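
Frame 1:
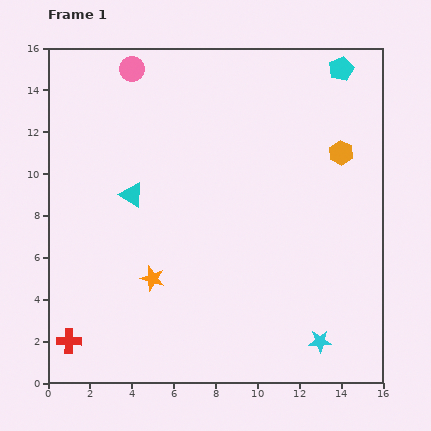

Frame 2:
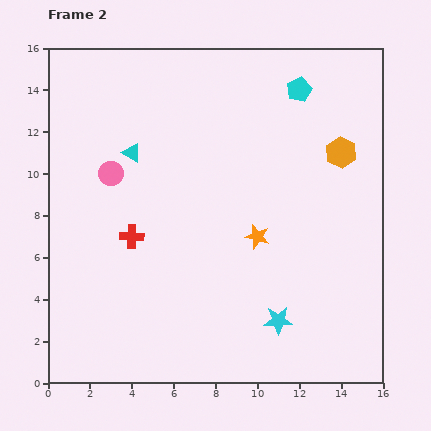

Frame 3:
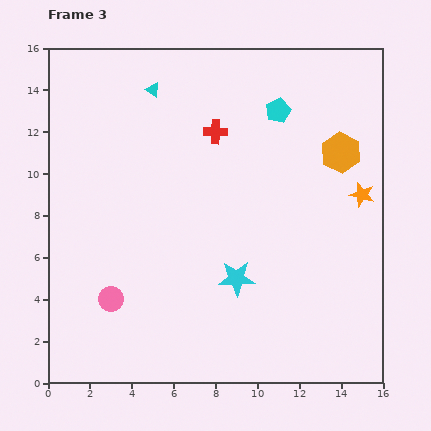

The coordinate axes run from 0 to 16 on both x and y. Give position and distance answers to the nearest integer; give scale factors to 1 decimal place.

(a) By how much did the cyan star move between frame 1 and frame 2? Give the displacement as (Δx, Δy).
(-2, 1)

The cyan star was at (13, 2) in frame 1 and (11, 3) in frame 2.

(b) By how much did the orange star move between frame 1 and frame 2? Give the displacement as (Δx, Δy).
(5, 2)

The orange star was at (5, 5) in frame 1 and (10, 7) in frame 2.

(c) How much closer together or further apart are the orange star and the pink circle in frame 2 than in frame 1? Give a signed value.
-2

Distance in frame 1: 10. Distance in frame 2: 8.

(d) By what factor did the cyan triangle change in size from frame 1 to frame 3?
0.6×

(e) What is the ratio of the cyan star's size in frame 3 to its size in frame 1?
1.6×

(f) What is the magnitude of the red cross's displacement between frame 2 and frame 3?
6

The red cross moved from (4, 7) to (8, 12), a distance of √(4² + 5²) ≈ 6.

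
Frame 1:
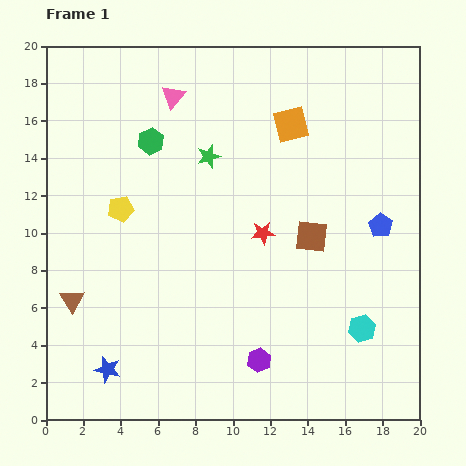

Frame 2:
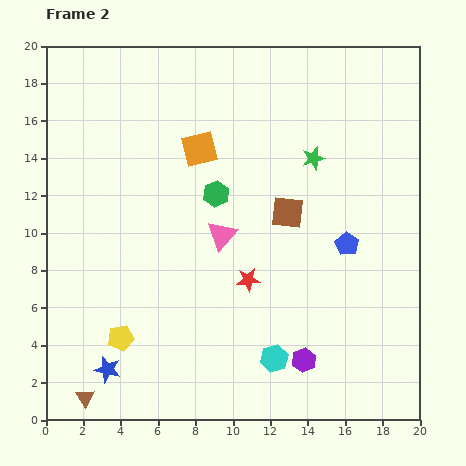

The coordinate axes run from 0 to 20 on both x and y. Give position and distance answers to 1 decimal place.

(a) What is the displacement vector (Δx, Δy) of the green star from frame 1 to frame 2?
(5.6, -0.1)

The green star was at (8.7, 14.1) in frame 1 and (14.3, 14.0) in frame 2.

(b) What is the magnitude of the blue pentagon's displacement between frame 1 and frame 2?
2.1

The blue pentagon moved from (17.9, 10.4) to (16.1, 9.4), a distance of √(1.8² + 1.0²) ≈ 2.1.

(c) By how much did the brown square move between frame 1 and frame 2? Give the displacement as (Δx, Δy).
(-1.3, 1.3)

The brown square was at (14.2, 9.8) in frame 1 and (12.9, 11.1) in frame 2.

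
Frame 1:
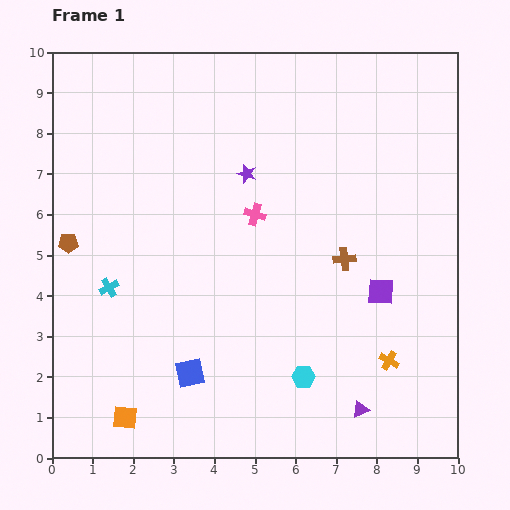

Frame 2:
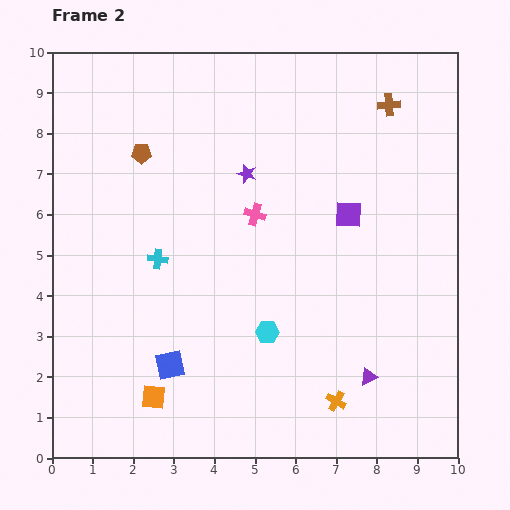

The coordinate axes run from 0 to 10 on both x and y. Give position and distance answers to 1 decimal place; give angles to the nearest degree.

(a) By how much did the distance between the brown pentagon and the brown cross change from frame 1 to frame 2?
-0.6

Distance in frame 1: 6.8. Distance in frame 2: 6.2.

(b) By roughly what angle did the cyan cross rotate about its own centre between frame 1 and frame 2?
37° clockwise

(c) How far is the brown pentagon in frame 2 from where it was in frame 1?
2.8

The brown pentagon moved from (0.4, 5.3) to (2.2, 7.5), a distance of √(1.8² + 2.2²) ≈ 2.8.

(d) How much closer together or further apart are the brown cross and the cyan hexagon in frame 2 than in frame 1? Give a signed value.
+3.3

Distance in frame 1: 3.1. Distance in frame 2: 6.4.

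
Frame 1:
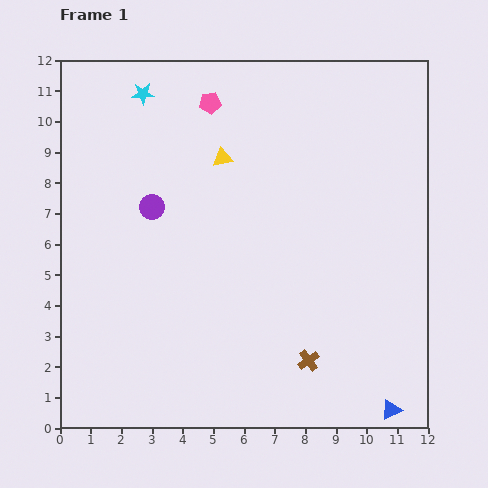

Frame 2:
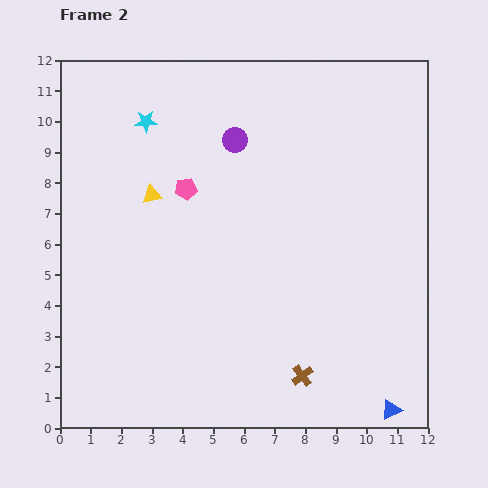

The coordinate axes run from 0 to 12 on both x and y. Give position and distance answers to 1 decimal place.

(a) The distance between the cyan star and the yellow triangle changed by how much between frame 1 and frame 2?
-0.9

Distance in frame 1: 3.3. Distance in frame 2: 2.4.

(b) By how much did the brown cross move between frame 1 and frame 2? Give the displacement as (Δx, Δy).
(-0.2, -0.5)

The brown cross was at (8.1, 2.2) in frame 1 and (7.9, 1.7) in frame 2.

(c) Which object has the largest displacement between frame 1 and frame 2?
the purple circle

(moved 3.5; next 2.9)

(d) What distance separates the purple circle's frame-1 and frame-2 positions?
3.5

The purple circle moved from (3.0, 7.2) to (5.7, 9.4), a distance of √(2.7² + 2.2²) ≈ 3.5.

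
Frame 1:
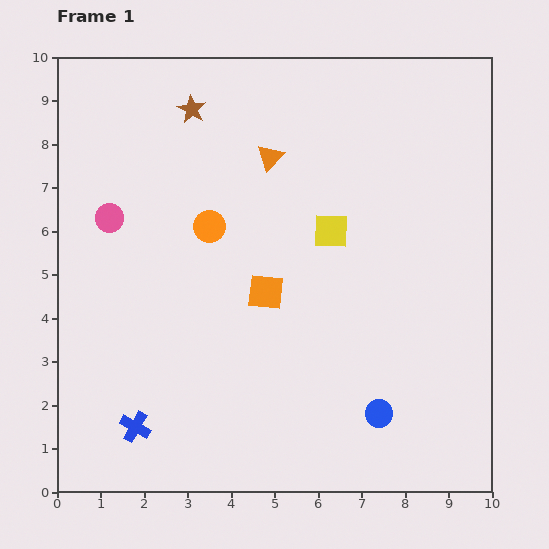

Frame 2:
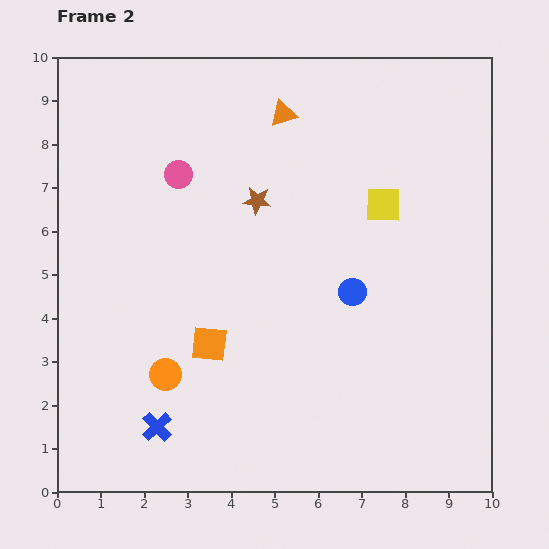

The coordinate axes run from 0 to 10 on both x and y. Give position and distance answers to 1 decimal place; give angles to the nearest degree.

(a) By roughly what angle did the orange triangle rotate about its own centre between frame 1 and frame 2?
31° clockwise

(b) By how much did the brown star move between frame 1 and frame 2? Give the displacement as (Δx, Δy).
(1.5, -2.1)

The brown star was at (3.1, 8.8) in frame 1 and (4.6, 6.7) in frame 2.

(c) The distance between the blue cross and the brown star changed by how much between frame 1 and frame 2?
-1.7

Distance in frame 1: 7.4. Distance in frame 2: 5.7.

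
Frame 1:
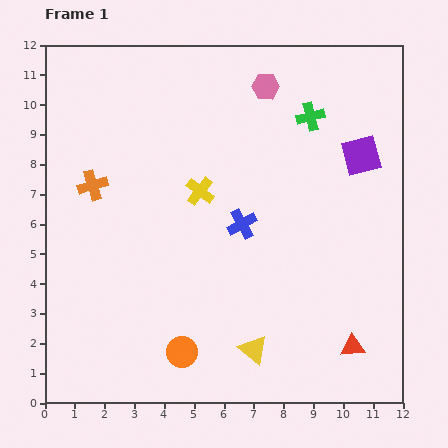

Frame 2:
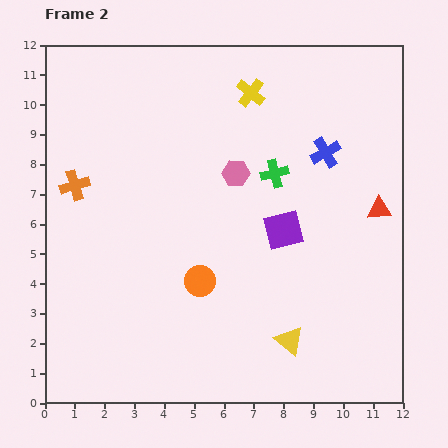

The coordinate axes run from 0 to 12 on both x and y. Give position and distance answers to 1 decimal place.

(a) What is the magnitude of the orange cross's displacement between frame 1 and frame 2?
0.6

The orange cross moved from (1.6, 7.3) to (1.0, 7.3), a distance of √(0.6² + 0.0²) ≈ 0.6.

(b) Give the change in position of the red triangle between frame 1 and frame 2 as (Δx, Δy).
(0.9, 4.6)

The red triangle was at (10.3, 1.9) in frame 1 and (11.2, 6.5) in frame 2.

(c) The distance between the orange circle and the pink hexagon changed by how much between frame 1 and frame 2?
-5.5

Distance in frame 1: 9.3. Distance in frame 2: 3.8.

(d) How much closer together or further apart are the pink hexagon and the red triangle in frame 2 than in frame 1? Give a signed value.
-4.3

Distance in frame 1: 9.2. Distance in frame 2: 4.9.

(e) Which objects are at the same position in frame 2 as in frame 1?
none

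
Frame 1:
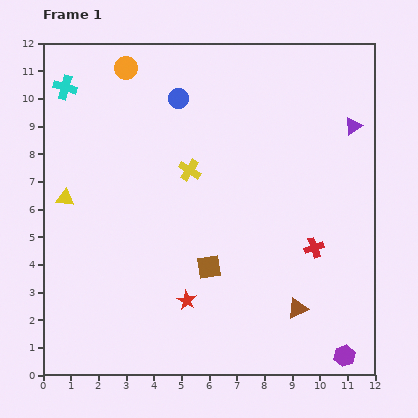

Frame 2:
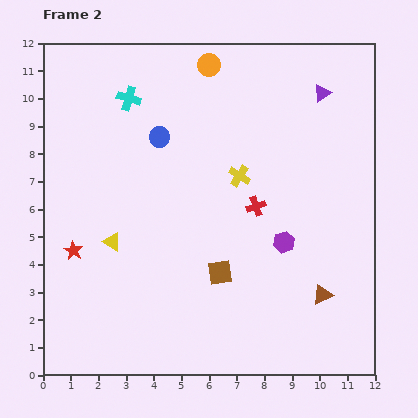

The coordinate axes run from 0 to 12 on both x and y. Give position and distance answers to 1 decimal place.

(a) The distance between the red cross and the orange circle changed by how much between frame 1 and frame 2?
-4.0

Distance in frame 1: 9.4. Distance in frame 2: 5.4.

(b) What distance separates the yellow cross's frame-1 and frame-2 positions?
1.8

The yellow cross moved from (5.3, 7.4) to (7.1, 7.2), a distance of √(1.8² + 0.2²) ≈ 1.8.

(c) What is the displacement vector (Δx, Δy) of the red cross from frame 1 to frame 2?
(-2.1, 1.5)

The red cross was at (9.8, 4.6) in frame 1 and (7.7, 6.1) in frame 2.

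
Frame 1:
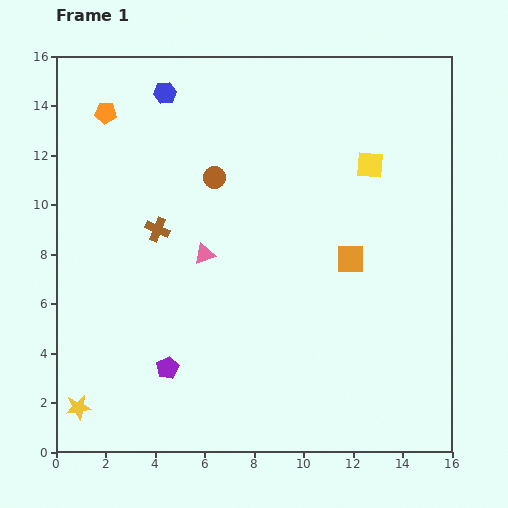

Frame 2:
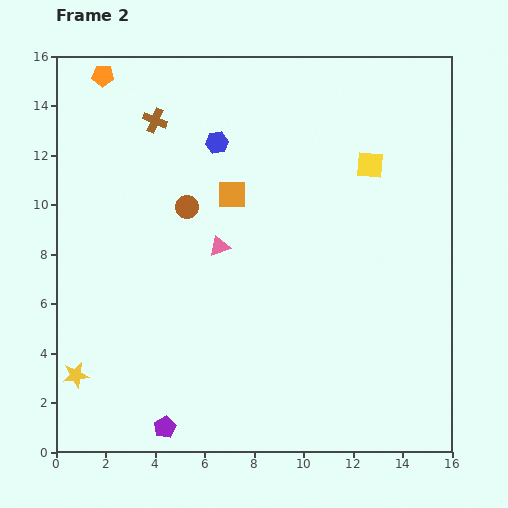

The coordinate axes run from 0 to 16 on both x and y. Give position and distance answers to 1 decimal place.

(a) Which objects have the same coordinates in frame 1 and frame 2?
the yellow square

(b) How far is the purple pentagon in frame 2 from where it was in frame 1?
2.4

The purple pentagon moved from (4.5, 3.4) to (4.4, 1.0), a distance of √(0.1² + 2.4²) ≈ 2.4.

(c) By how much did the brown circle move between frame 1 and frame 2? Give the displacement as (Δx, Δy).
(-1.1, -1.2)

The brown circle was at (6.4, 11.1) in frame 1 and (5.3, 9.9) in frame 2.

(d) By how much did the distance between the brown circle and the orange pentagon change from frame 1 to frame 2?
+1.2

Distance in frame 1: 5.1. Distance in frame 2: 6.3.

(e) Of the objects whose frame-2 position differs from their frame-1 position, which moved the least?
the pink triangle

(moved 0.7)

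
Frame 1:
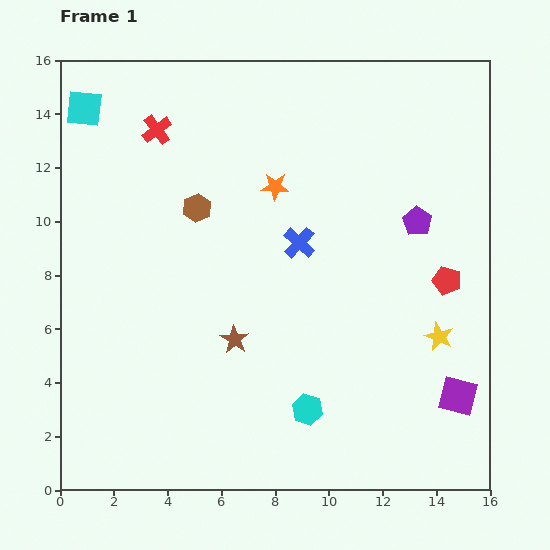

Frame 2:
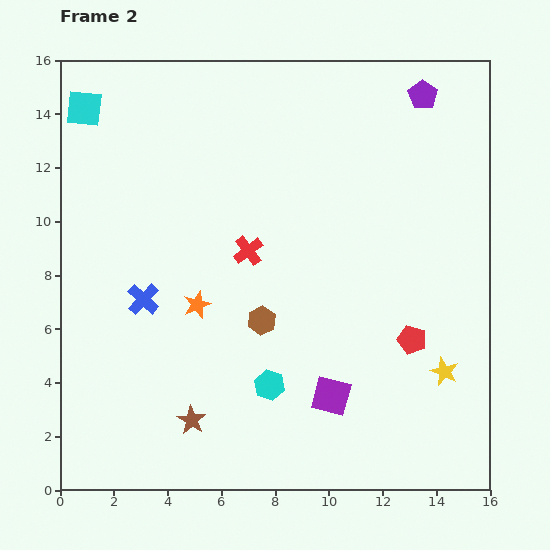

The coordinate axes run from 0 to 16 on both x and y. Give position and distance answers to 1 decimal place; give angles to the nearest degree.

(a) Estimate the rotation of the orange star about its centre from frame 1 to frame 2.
24° counter-clockwise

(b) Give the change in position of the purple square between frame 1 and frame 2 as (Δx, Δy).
(-4.7, 0.0)

The purple square was at (14.8, 3.5) in frame 1 and (10.1, 3.5) in frame 2.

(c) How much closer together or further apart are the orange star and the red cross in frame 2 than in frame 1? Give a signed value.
-2.1

Distance in frame 1: 4.9. Distance in frame 2: 2.8.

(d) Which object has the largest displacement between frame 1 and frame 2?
the blue cross

(moved 6.2; next 5.6)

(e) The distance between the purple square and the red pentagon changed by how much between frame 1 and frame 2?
-0.6

Distance in frame 1: 4.3. Distance in frame 2: 3.7.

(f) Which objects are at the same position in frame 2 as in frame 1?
the cyan square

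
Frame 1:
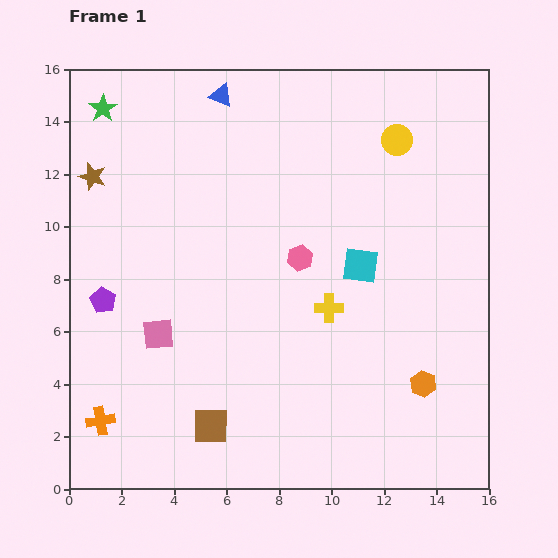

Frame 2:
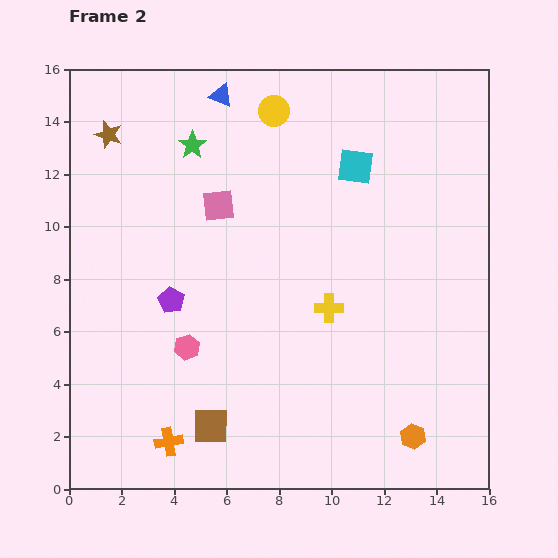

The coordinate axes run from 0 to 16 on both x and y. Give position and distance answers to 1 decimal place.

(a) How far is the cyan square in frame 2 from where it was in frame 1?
3.8

The cyan square moved from (11.1, 8.5) to (10.9, 12.3), a distance of √(0.2² + 3.8²) ≈ 3.8.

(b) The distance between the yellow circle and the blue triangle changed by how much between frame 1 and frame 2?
-4.8

Distance in frame 1: 6.9. Distance in frame 2: 2.1.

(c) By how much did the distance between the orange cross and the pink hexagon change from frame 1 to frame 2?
-6.1

Distance in frame 1: 9.8. Distance in frame 2: 3.7.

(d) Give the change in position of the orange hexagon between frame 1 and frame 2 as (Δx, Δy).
(-0.4, -2.0)

The orange hexagon was at (13.5, 4.0) in frame 1 and (13.1, 2.0) in frame 2.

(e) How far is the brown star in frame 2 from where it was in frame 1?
1.7

The brown star moved from (0.9, 11.9) to (1.5, 13.5), a distance of √(0.6² + 1.6²) ≈ 1.7.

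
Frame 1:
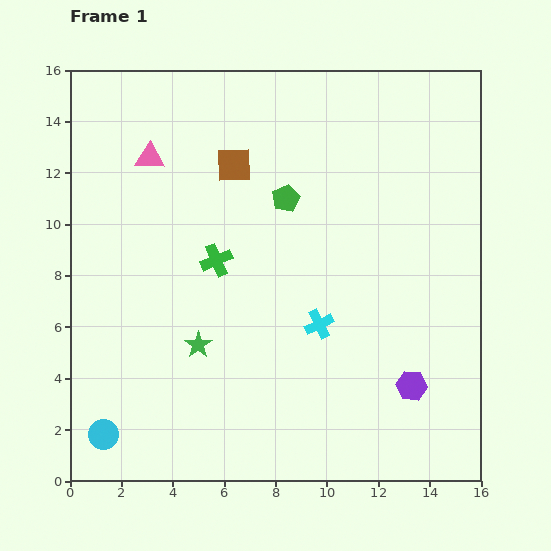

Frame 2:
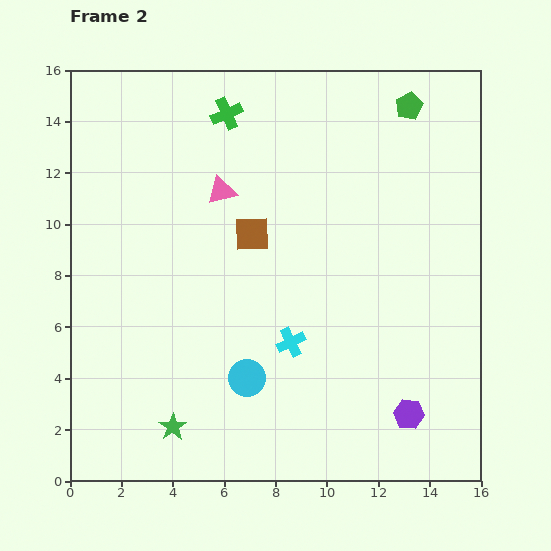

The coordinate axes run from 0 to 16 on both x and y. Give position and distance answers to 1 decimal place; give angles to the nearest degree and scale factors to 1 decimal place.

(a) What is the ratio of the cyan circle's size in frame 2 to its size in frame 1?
1.3×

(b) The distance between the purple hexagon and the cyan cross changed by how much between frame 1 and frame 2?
+1.1

Distance in frame 1: 4.3. Distance in frame 2: 5.4.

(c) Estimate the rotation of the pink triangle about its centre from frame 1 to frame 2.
17° counter-clockwise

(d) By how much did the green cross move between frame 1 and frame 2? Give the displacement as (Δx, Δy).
(0.4, 5.7)

The green cross was at (5.7, 8.6) in frame 1 and (6.1, 14.3) in frame 2.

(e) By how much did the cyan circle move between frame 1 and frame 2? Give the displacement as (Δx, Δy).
(5.6, 2.2)

The cyan circle was at (1.3, 1.8) in frame 1 and (6.9, 4.0) in frame 2.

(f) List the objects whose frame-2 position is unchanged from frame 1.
none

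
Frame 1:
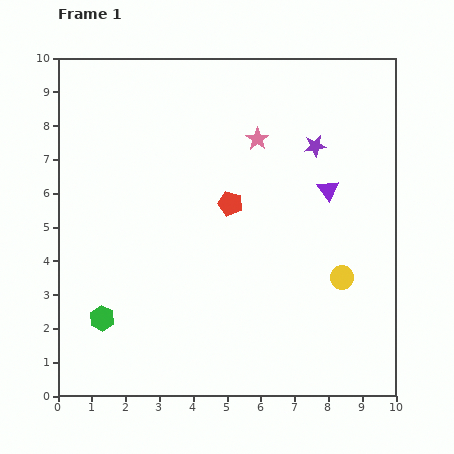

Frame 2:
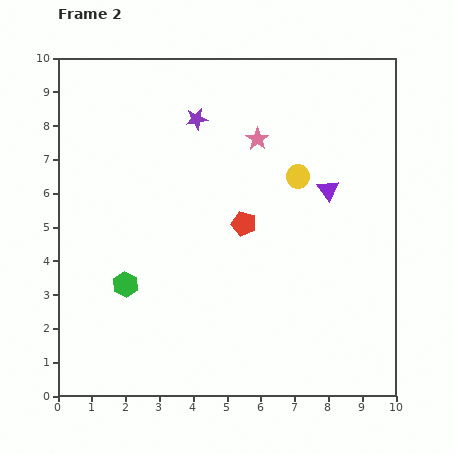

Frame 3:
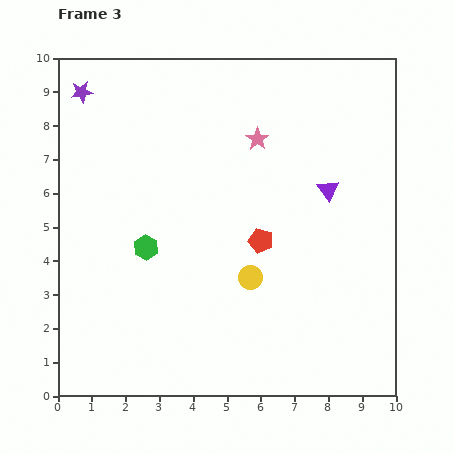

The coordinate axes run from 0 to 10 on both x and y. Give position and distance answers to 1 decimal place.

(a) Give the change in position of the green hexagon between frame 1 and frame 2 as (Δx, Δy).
(0.7, 1.0)

The green hexagon was at (1.3, 2.3) in frame 1 and (2.0, 3.3) in frame 2.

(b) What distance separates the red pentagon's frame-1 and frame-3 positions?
1.4

The red pentagon moved from (5.1, 5.7) to (6.0, 4.6), a distance of √(0.9² + 1.1²) ≈ 1.4.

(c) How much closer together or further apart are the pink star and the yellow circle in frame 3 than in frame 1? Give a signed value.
-0.7

Distance in frame 1: 4.8. Distance in frame 3: 4.1.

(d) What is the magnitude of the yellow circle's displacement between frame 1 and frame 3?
2.7

The yellow circle moved from (8.4, 3.5) to (5.7, 3.5), a distance of √(2.7² + 0.0²) ≈ 2.7.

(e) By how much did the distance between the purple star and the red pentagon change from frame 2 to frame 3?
+3.5

Distance in frame 2: 3.4. Distance in frame 3: 6.9.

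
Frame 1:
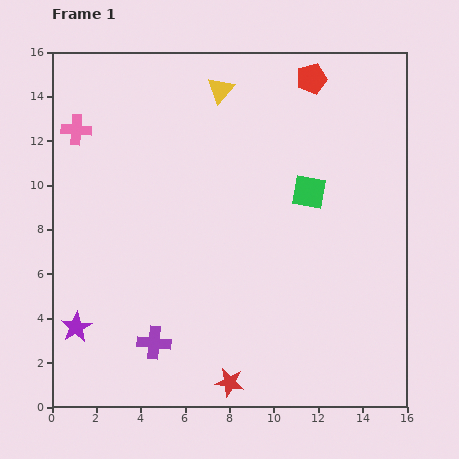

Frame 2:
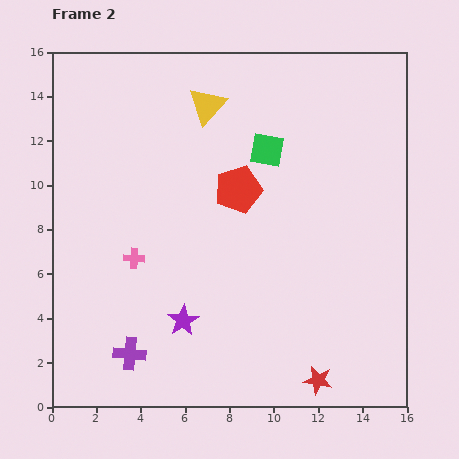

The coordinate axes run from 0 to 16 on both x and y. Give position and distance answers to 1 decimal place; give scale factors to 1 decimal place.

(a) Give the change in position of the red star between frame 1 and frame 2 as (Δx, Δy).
(4.0, 0.1)

The red star was at (8.0, 1.1) in frame 1 and (12.0, 1.2) in frame 2.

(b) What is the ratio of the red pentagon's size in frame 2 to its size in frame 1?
1.5×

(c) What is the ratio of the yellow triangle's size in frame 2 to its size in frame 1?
1.4×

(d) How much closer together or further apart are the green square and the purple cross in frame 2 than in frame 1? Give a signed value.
+1.3

Distance in frame 1: 9.8. Distance in frame 2: 11.1.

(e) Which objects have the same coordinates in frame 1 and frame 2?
none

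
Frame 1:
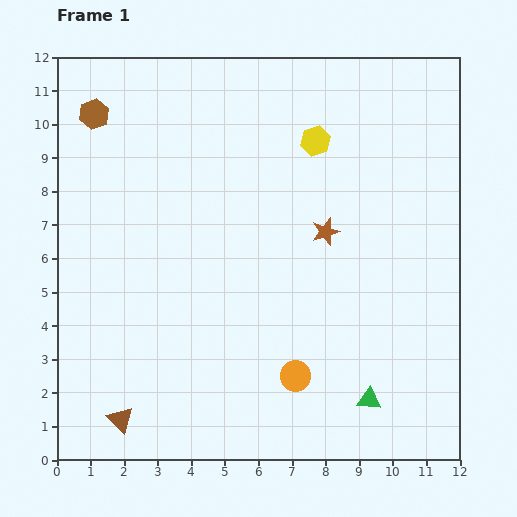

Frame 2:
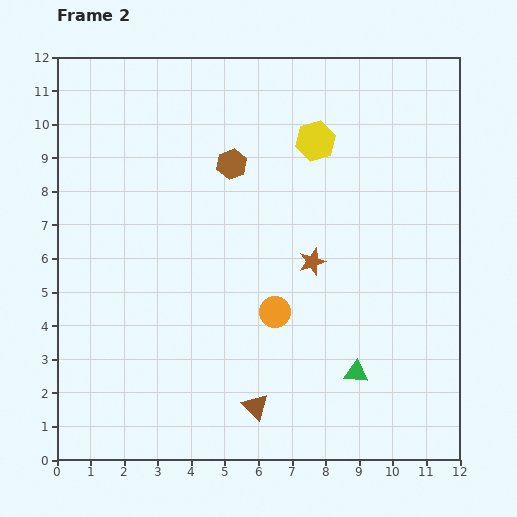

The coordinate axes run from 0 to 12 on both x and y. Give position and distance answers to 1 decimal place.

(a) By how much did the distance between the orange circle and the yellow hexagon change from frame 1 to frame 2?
-1.8

Distance in frame 1: 7.0. Distance in frame 2: 5.2.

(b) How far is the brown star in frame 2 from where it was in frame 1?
1.0

The brown star moved from (8.0, 6.8) to (7.6, 5.9), a distance of √(0.4² + 0.9²) ≈ 1.0.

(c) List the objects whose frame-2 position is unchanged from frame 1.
the yellow hexagon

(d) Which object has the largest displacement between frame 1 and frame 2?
the brown hexagon

(moved 4.4; next 4.0)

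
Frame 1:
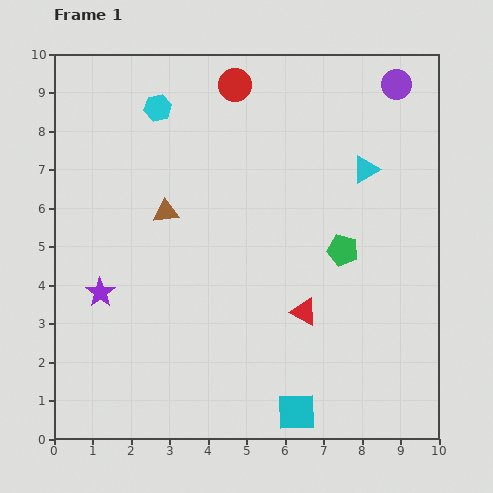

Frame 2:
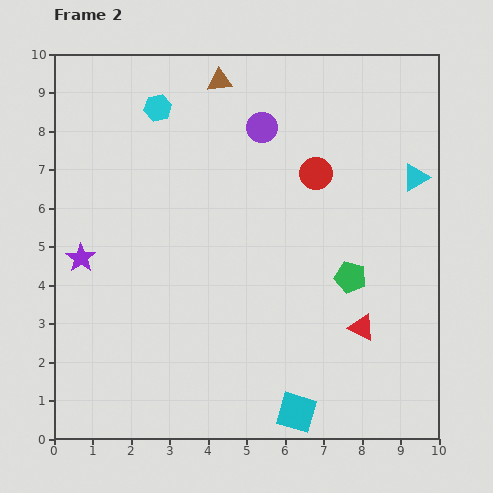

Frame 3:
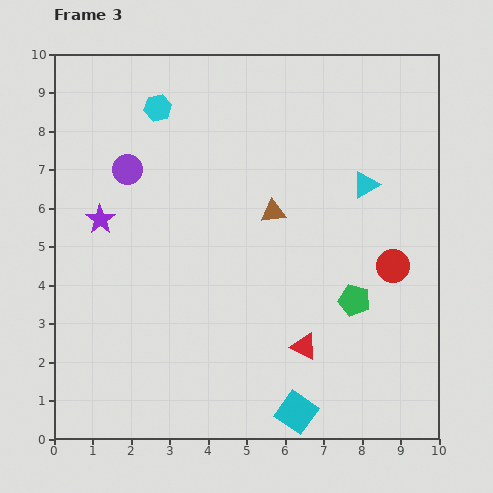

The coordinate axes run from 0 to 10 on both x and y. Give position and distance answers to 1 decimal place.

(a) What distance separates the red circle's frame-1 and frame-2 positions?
3.1

The red circle moved from (4.7, 9.2) to (6.8, 6.9), a distance of √(2.1² + 2.3²) ≈ 3.1.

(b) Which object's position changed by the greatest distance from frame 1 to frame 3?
the purple circle

(moved 7.3; next 6.2)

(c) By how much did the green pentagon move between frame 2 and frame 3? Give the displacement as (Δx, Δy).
(0.1, -0.6)

The green pentagon was at (7.7, 4.2) in frame 2 and (7.8, 3.6) in frame 3.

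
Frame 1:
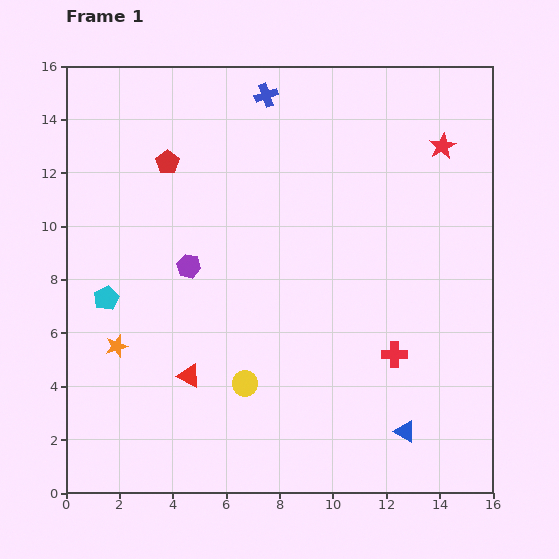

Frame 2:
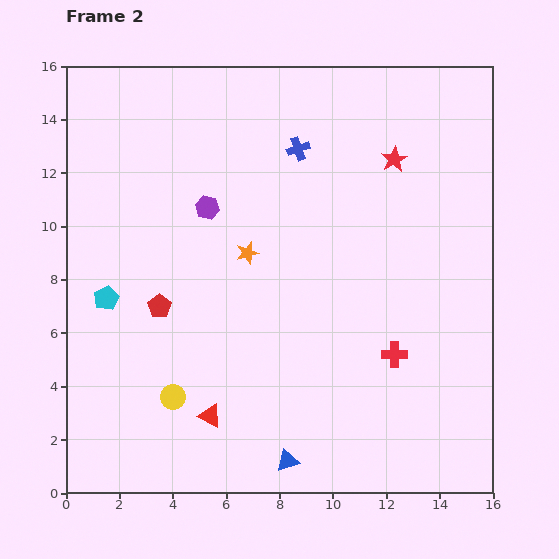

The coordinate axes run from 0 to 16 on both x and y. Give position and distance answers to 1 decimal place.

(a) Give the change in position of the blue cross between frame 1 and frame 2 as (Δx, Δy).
(1.2, -2.0)

The blue cross was at (7.5, 14.9) in frame 1 and (8.7, 12.9) in frame 2.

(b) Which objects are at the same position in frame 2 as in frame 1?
the cyan pentagon, the red cross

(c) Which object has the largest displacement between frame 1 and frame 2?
the orange star

(moved 6.0; next 5.4)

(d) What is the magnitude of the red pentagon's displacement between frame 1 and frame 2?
5.4

The red pentagon moved from (3.8, 12.4) to (3.5, 7.0), a distance of √(0.3² + 5.4²) ≈ 5.4.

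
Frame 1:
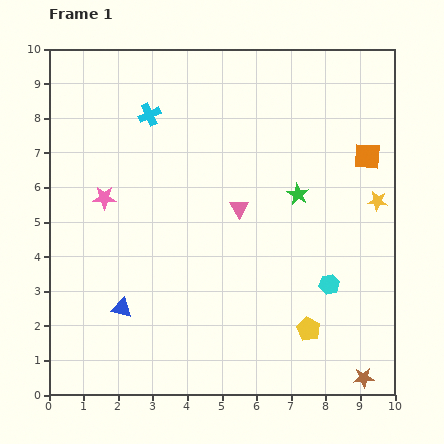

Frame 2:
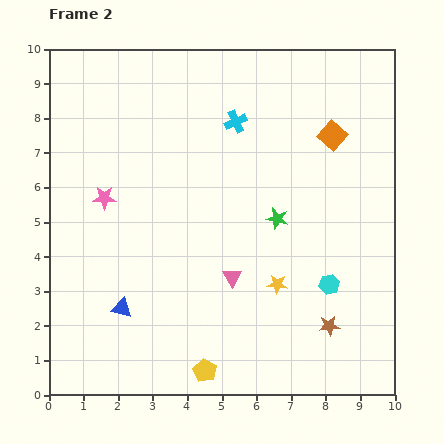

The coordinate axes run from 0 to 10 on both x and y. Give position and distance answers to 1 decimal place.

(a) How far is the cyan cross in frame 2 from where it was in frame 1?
2.5

The cyan cross moved from (2.9, 8.1) to (5.4, 7.9), a distance of √(2.5² + 0.2²) ≈ 2.5.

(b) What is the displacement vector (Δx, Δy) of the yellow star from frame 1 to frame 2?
(-2.9, -2.4)

The yellow star was at (9.5, 5.6) in frame 1 and (6.6, 3.2) in frame 2.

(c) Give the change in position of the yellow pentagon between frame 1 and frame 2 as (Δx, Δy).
(-3.0, -1.2)

The yellow pentagon was at (7.5, 1.9) in frame 1 and (4.5, 0.7) in frame 2.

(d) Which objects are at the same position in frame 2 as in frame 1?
the blue triangle, the cyan hexagon, the pink star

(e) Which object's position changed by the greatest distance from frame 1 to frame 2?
the yellow star

(moved 3.8; next 3.2)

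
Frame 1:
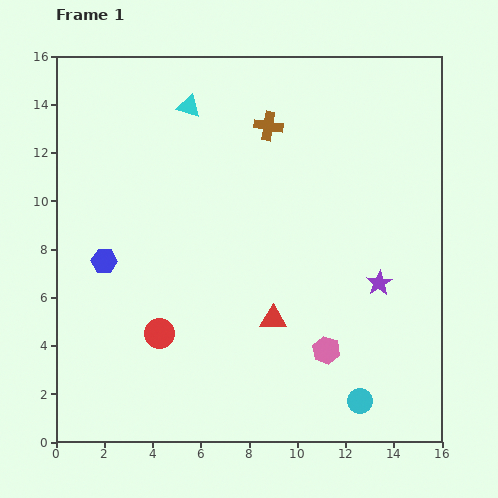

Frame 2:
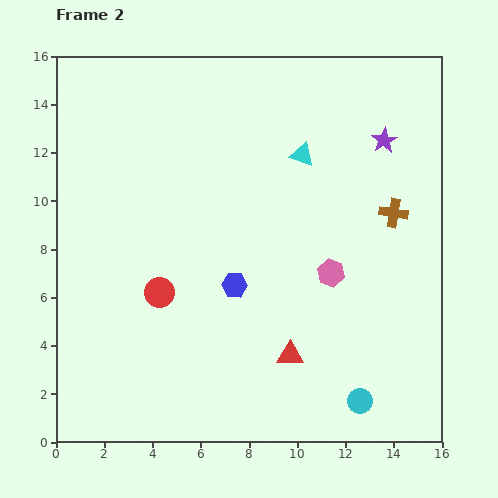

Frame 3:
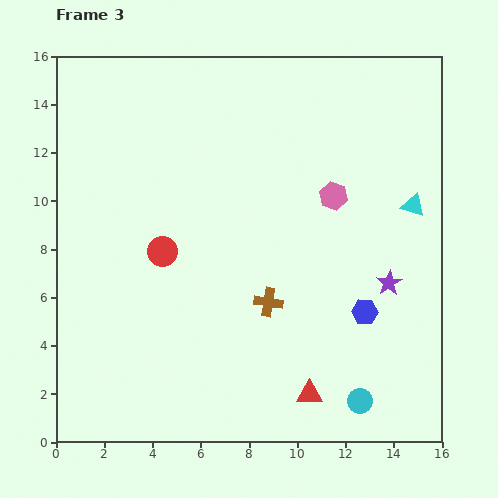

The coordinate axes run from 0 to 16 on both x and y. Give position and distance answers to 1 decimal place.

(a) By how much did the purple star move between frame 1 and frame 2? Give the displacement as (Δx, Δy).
(0.2, 5.9)

The purple star was at (13.4, 6.6) in frame 1 and (13.6, 12.5) in frame 2.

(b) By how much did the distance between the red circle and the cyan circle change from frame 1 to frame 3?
+1.5

Distance in frame 1: 8.8. Distance in frame 3: 10.3.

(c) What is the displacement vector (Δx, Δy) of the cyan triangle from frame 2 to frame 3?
(4.6, -2.1)

The cyan triangle was at (10.2, 11.9) in frame 2 and (14.8, 9.8) in frame 3.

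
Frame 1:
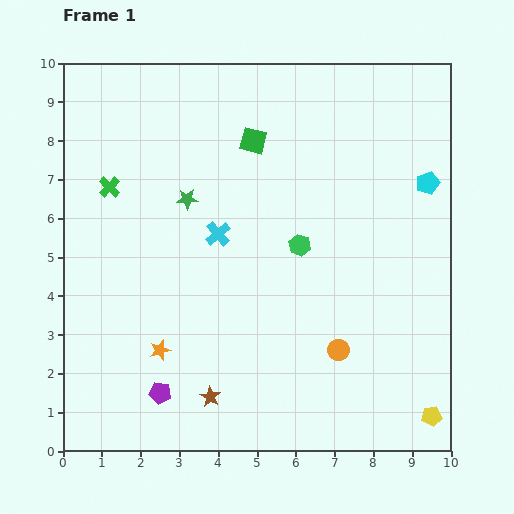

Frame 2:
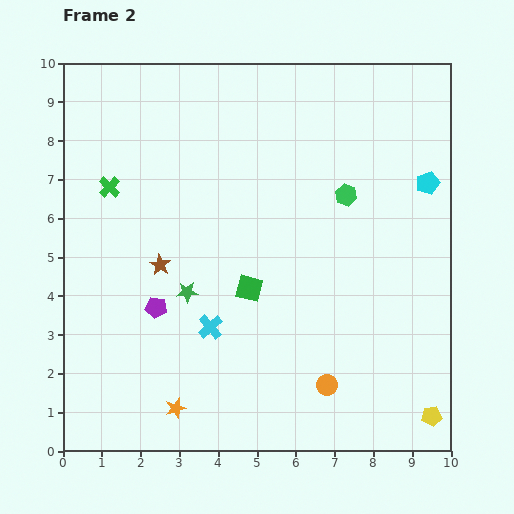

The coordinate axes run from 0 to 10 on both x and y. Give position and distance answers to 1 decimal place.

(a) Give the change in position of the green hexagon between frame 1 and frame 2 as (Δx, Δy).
(1.2, 1.3)

The green hexagon was at (6.1, 5.3) in frame 1 and (7.3, 6.6) in frame 2.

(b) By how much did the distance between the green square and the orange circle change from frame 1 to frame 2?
-2.6

Distance in frame 1: 5.8. Distance in frame 2: 3.2.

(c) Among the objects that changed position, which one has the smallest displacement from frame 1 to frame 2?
the orange circle

(moved 0.9)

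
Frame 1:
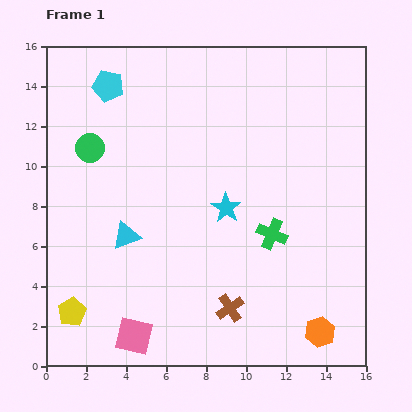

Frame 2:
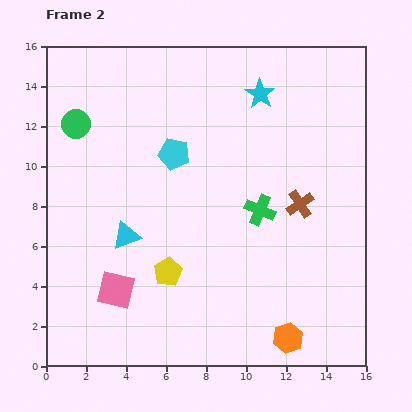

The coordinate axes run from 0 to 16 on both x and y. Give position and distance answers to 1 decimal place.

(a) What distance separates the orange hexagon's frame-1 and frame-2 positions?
1.6

The orange hexagon moved from (13.7, 1.7) to (12.1, 1.4), a distance of √(1.6² + 0.3²) ≈ 1.6.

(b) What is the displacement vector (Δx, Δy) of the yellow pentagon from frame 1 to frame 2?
(4.8, 2.0)

The yellow pentagon was at (1.3, 2.7) in frame 1 and (6.1, 4.7) in frame 2.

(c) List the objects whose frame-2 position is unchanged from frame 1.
the cyan triangle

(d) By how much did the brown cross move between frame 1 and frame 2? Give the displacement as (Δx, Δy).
(3.5, 5.2)

The brown cross was at (9.2, 2.9) in frame 1 and (12.7, 8.1) in frame 2.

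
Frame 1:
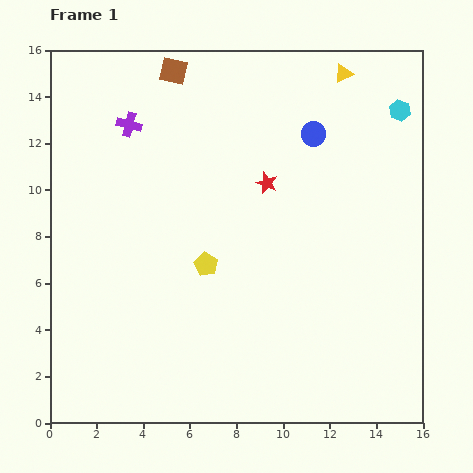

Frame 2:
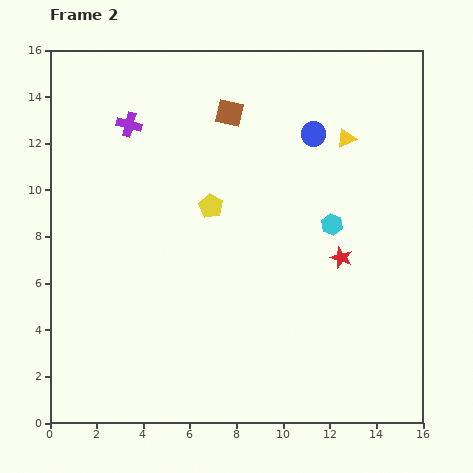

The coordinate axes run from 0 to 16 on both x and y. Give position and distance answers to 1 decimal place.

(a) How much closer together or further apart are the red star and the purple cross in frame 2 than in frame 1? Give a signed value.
+4.3

Distance in frame 1: 6.4. Distance in frame 2: 10.7.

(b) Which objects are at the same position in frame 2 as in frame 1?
the purple cross, the blue circle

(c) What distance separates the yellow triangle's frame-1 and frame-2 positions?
2.8

The yellow triangle moved from (12.6, 15.0) to (12.7, 12.2), a distance of √(0.1² + 2.8²) ≈ 2.8.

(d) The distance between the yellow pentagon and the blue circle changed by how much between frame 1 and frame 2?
-1.8

Distance in frame 1: 7.2. Distance in frame 2: 5.4.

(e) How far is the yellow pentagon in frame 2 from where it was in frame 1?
2.5

The yellow pentagon moved from (6.7, 6.8) to (6.9, 9.3), a distance of √(0.2² + 2.5²) ≈ 2.5.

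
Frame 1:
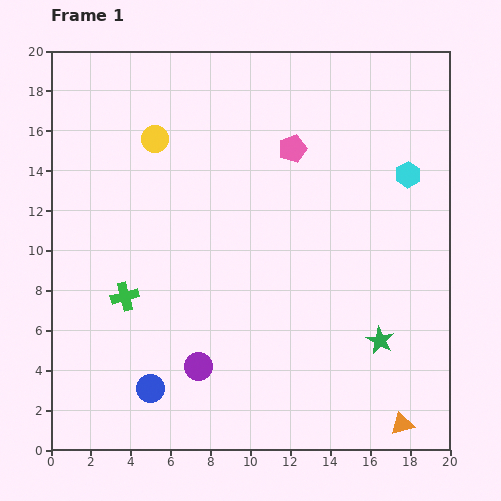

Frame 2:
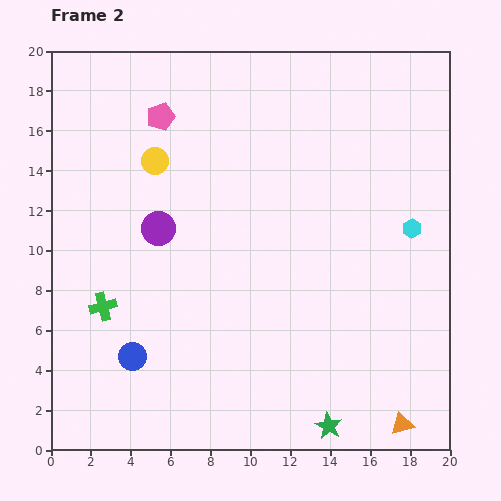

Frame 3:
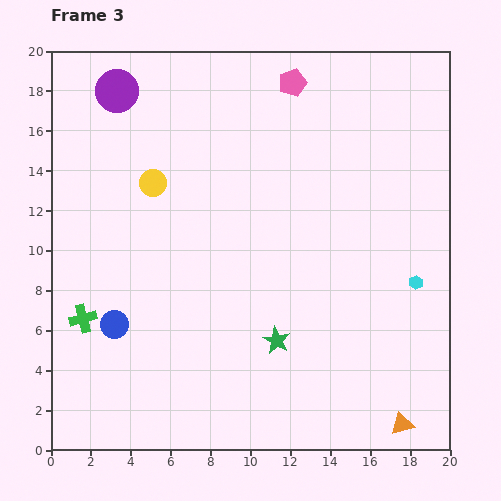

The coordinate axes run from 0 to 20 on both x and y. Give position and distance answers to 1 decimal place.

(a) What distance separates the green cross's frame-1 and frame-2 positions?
1.2

The green cross moved from (3.7, 7.7) to (2.6, 7.2), a distance of √(1.1² + 0.5²) ≈ 1.2.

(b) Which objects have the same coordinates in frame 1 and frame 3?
the orange triangle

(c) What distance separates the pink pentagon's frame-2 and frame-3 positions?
6.8

The pink pentagon moved from (5.5, 16.7) to (12.1, 18.4), a distance of √(6.6² + 1.7²) ≈ 6.8.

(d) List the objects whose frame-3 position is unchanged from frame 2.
the orange triangle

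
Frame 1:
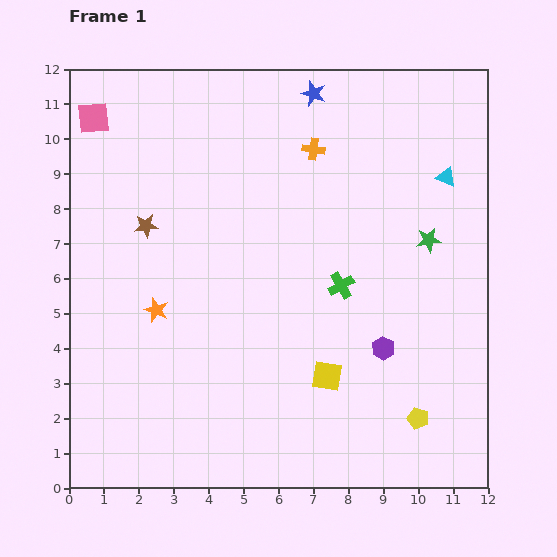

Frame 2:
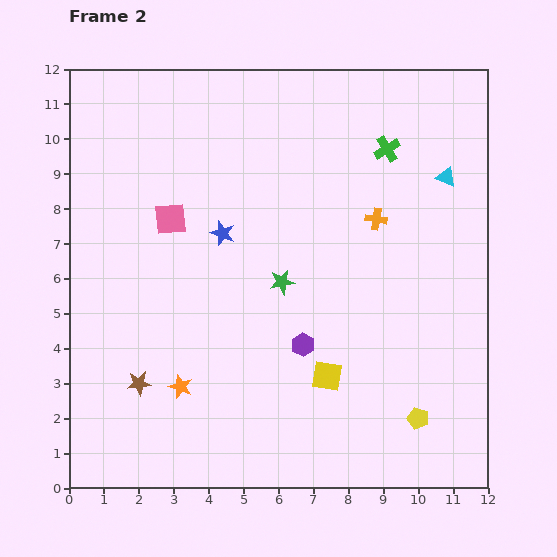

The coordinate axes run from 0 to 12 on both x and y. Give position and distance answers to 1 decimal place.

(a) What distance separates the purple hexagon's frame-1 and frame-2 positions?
2.3

The purple hexagon moved from (9.0, 4.0) to (6.7, 4.1), a distance of √(2.3² + 0.1²) ≈ 2.3.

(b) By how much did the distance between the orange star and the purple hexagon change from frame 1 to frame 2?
-2.9

Distance in frame 1: 6.6. Distance in frame 2: 3.7.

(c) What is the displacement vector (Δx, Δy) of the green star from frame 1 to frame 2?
(-4.2, -1.2)

The green star was at (10.3, 7.1) in frame 1 and (6.1, 5.9) in frame 2.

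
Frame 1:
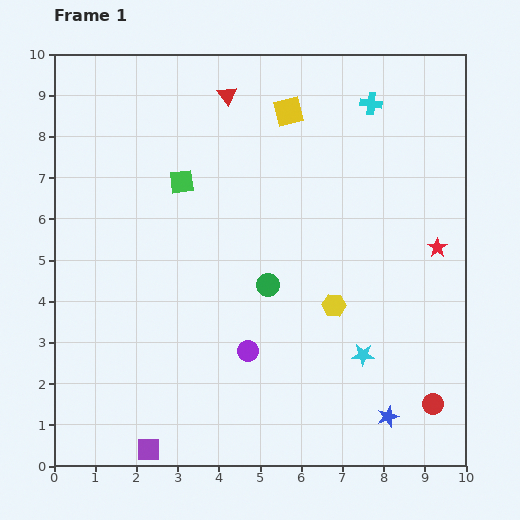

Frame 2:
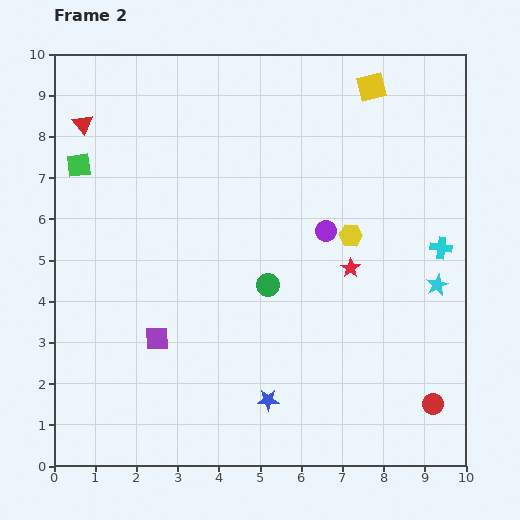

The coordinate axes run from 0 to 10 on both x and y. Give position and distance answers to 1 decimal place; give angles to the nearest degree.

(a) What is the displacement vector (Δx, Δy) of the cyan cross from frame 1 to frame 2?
(1.7, -3.5)

The cyan cross was at (7.7, 8.8) in frame 1 and (9.4, 5.3) in frame 2.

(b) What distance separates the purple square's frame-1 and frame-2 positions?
2.7

The purple square moved from (2.3, 0.4) to (2.5, 3.1), a distance of √(0.2² + 2.7²) ≈ 2.7.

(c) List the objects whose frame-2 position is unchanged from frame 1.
the green circle, the red circle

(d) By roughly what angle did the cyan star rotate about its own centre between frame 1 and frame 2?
27° counter-clockwise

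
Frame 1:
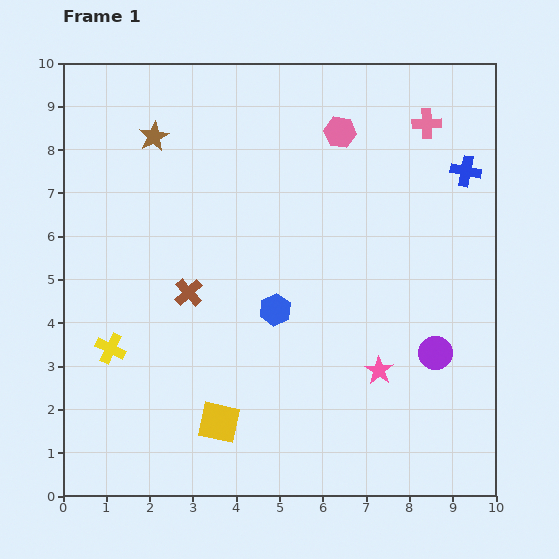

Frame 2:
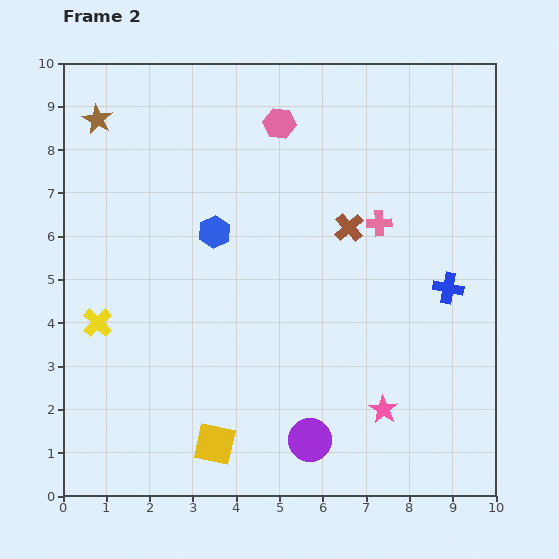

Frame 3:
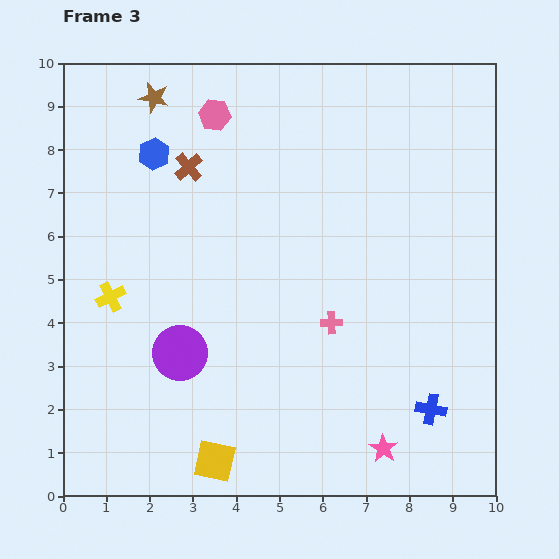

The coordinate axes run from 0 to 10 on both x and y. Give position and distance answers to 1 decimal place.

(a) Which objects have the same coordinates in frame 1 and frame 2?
none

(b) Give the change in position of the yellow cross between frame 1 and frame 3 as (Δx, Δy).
(0.0, 1.2)

The yellow cross was at (1.1, 3.4) in frame 1 and (1.1, 4.6) in frame 3.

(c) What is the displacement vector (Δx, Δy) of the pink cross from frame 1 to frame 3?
(-2.2, -4.6)

The pink cross was at (8.4, 8.6) in frame 1 and (6.2, 4.0) in frame 3.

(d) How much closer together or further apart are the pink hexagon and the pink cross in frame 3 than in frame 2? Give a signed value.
+2.2

Distance in frame 2: 3.3. Distance in frame 3: 5.5.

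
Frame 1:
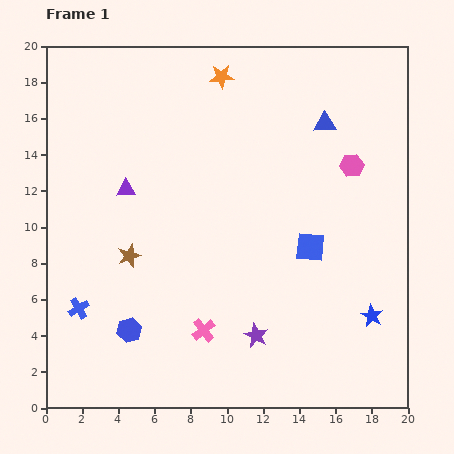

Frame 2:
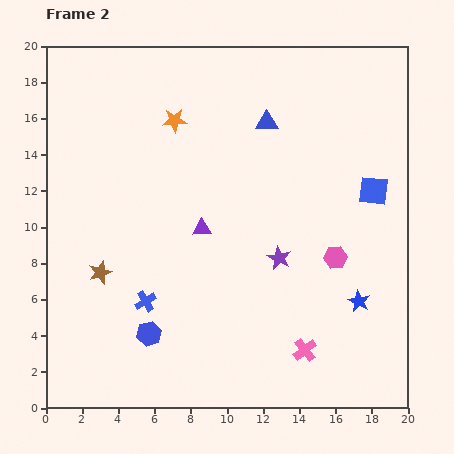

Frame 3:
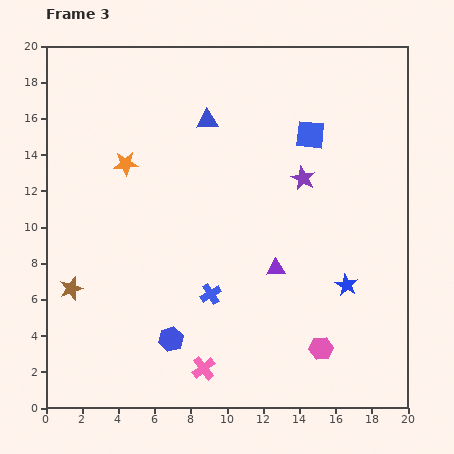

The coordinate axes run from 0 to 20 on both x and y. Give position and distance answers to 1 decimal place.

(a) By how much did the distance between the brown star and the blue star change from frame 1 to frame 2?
+0.6

Distance in frame 1: 13.8. Distance in frame 2: 14.4.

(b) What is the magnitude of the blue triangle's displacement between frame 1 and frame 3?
6.5

The blue triangle moved from (15.4, 15.7) to (8.9, 15.9), a distance of √(6.5² + 0.2²) ≈ 6.5.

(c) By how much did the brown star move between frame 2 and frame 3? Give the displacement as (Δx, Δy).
(-1.6, -0.9)

The brown star was at (3.0, 7.5) in frame 2 and (1.4, 6.6) in frame 3.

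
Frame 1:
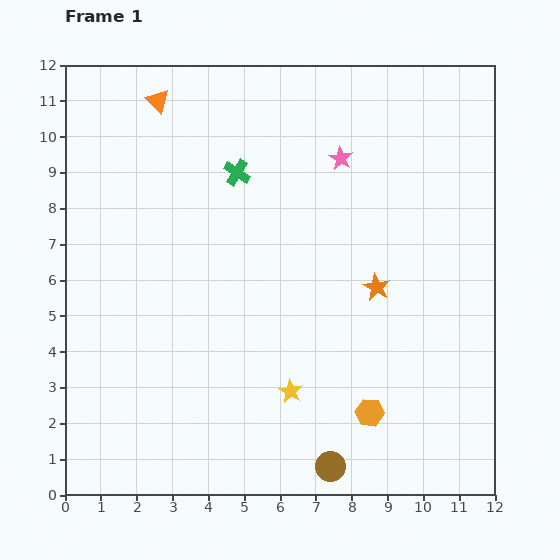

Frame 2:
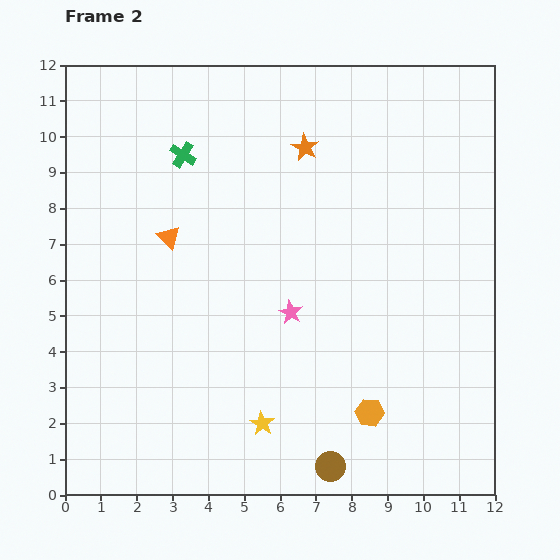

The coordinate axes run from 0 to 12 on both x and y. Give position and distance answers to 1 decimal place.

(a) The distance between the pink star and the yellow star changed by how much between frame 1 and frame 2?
-3.4

Distance in frame 1: 6.6. Distance in frame 2: 3.2.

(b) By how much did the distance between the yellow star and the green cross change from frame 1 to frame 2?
+1.5

Distance in frame 1: 6.3. Distance in frame 2: 7.8.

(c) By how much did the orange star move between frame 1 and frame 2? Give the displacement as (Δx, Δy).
(-2.0, 3.9)

The orange star was at (8.7, 5.8) in frame 1 and (6.7, 9.7) in frame 2.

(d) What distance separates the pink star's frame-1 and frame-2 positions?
4.5

The pink star moved from (7.7, 9.4) to (6.3, 5.1), a distance of √(1.4² + 4.3²) ≈ 4.5.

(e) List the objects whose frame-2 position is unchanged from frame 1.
the orange hexagon, the brown circle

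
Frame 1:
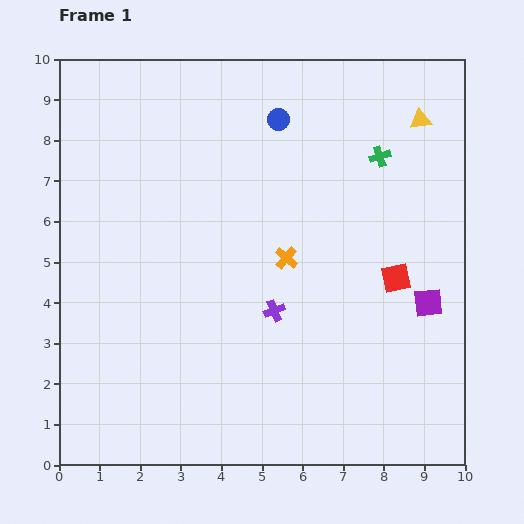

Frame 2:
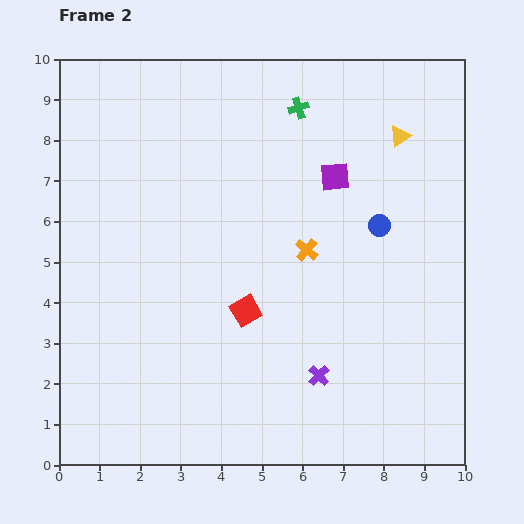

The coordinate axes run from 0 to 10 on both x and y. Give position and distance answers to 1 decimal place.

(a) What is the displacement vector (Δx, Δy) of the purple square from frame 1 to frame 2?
(-2.3, 3.1)

The purple square was at (9.1, 4.0) in frame 1 and (6.8, 7.1) in frame 2.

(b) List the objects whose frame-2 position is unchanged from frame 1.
none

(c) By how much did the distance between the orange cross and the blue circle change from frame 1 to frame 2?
-1.5

Distance in frame 1: 3.4. Distance in frame 2: 1.9.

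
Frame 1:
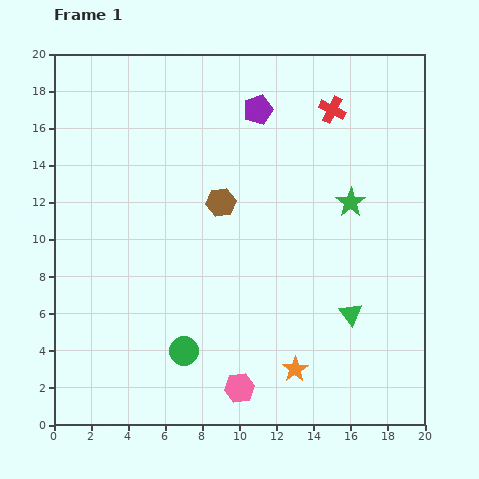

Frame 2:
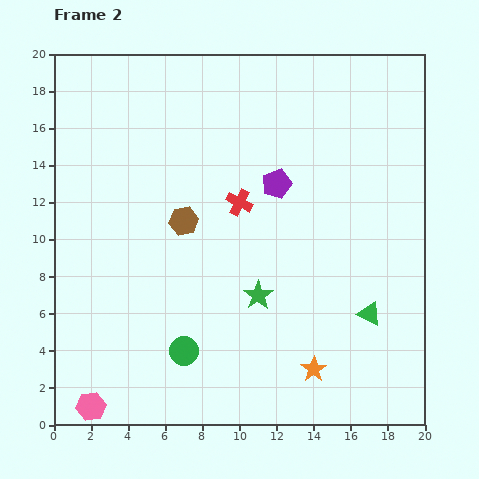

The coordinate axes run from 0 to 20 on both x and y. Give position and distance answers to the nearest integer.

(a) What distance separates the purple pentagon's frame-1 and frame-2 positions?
4

The purple pentagon moved from (11, 17) to (12, 13), a distance of √(1² + 4²) ≈ 4.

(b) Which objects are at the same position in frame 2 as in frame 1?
the green circle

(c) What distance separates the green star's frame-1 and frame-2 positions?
7

The green star moved from (16, 12) to (11, 7), a distance of √(5² + 5²) ≈ 7.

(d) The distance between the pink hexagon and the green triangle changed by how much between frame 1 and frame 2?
+9

Distance in frame 1: 7. Distance in frame 2: 16.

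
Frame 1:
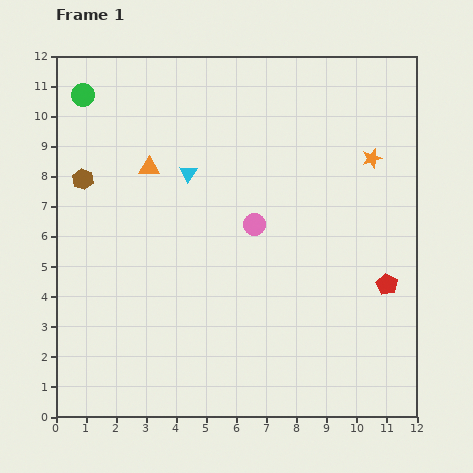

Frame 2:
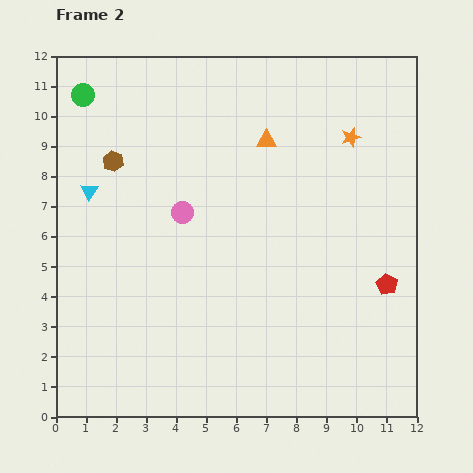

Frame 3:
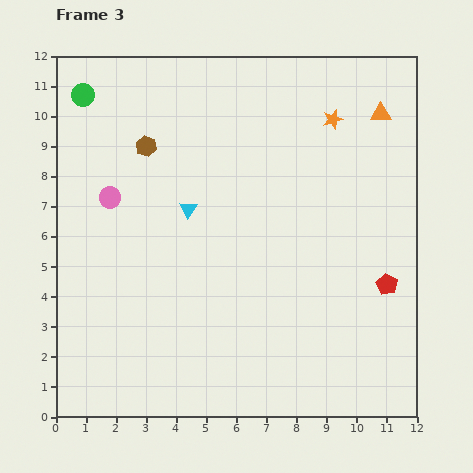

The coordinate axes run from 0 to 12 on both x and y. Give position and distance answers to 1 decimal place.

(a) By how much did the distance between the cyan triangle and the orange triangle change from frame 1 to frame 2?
+4.8

Distance in frame 1: 1.3. Distance in frame 2: 6.1.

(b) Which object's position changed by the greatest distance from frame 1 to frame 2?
the orange triangle

(moved 4.0; next 3.4)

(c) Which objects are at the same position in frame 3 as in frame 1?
the green circle, the red pentagon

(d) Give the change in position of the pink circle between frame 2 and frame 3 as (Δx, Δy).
(-2.4, 0.5)

The pink circle was at (4.2, 6.8) in frame 2 and (1.8, 7.3) in frame 3.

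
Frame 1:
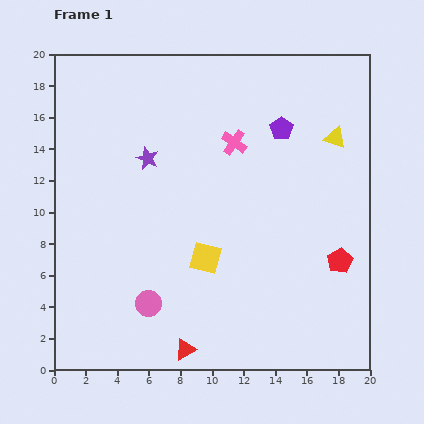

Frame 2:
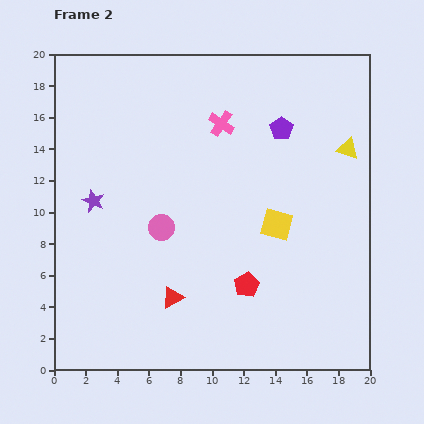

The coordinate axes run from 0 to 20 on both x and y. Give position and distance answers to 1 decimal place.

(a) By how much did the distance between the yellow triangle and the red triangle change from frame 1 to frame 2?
-1.9

Distance in frame 1: 16.4. Distance in frame 2: 14.5.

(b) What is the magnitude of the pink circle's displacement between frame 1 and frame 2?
4.9

The pink circle moved from (6.0, 4.2) to (6.8, 9.0), a distance of √(0.8² + 4.8²) ≈ 4.9.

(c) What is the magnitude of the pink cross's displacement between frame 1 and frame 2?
1.4

The pink cross moved from (11.4, 14.4) to (10.6, 15.6), a distance of √(0.8² + 1.2²) ≈ 1.4.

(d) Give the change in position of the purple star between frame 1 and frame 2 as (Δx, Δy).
(-3.4, -2.7)

The purple star was at (5.9, 13.4) in frame 1 and (2.5, 10.7) in frame 2.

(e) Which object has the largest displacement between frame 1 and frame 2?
the red pentagon

(moved 6.1; next 5.0)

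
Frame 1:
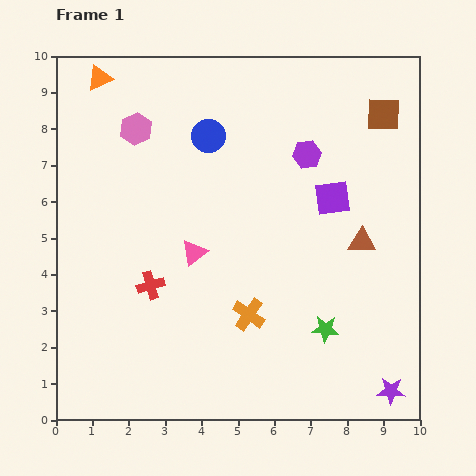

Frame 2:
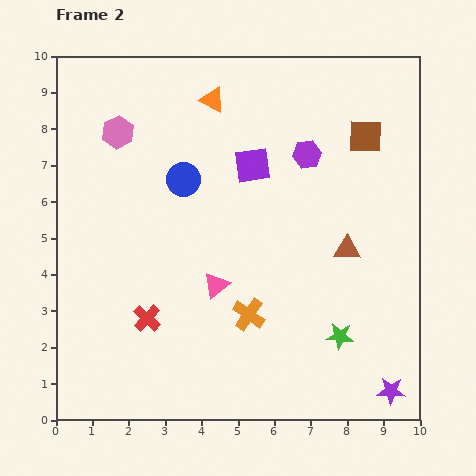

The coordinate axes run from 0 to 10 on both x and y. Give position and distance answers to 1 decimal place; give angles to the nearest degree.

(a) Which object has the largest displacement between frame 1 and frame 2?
the orange triangle

(moved 3.2; next 2.4)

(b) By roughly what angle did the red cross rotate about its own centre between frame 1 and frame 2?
30° counter-clockwise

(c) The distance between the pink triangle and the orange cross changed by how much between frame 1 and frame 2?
-1.1

Distance in frame 1: 2.3. Distance in frame 2: 1.2.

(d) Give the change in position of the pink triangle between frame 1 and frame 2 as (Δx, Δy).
(0.6, -0.9)

The pink triangle was at (3.8, 4.6) in frame 1 and (4.4, 3.7) in frame 2.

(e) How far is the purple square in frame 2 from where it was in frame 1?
2.4

The purple square moved from (7.6, 6.1) to (5.4, 7.0), a distance of √(2.2² + 0.9²) ≈ 2.4.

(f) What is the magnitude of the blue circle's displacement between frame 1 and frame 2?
1.4

The blue circle moved from (4.2, 7.8) to (3.5, 6.6), a distance of √(0.7² + 1.2²) ≈ 1.4.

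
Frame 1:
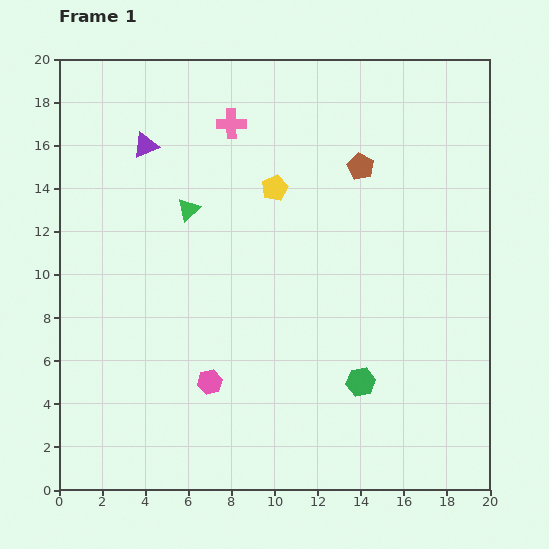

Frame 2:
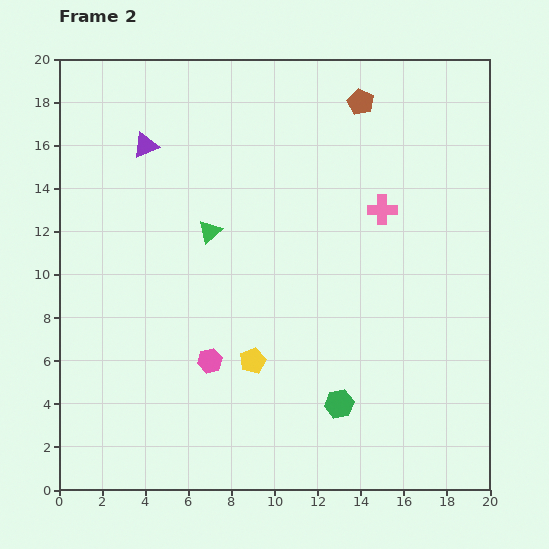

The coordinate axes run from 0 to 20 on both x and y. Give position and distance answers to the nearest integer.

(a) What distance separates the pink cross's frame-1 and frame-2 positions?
8

The pink cross moved from (8, 17) to (15, 13), a distance of √(7² + 4²) ≈ 8.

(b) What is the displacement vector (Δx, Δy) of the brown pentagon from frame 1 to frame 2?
(0, 3)

The brown pentagon was at (14, 15) in frame 1 and (14, 18) in frame 2.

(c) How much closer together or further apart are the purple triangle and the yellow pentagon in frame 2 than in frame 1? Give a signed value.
+5

Distance in frame 1: 6. Distance in frame 2: 11.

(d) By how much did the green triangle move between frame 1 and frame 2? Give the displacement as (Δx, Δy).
(1, -1)

The green triangle was at (6, 13) in frame 1 and (7, 12) in frame 2.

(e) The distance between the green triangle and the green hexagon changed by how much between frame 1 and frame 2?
-1

Distance in frame 1: 11. Distance in frame 2: 10.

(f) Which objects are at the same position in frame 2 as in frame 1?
the purple triangle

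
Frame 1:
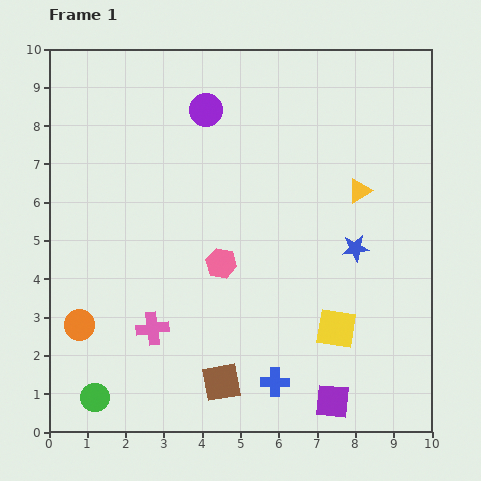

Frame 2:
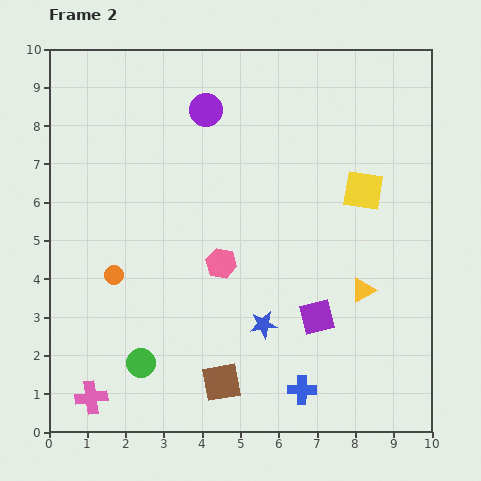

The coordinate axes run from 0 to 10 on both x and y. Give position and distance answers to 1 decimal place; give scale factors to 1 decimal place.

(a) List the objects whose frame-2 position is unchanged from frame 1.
the purple circle, the pink hexagon, the brown square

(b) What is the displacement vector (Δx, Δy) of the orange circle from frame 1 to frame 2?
(0.9, 1.3)

The orange circle was at (0.8, 2.8) in frame 1 and (1.7, 4.1) in frame 2.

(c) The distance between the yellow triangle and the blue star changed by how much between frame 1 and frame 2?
+1.3

Distance in frame 1: 1.5. Distance in frame 2: 2.8.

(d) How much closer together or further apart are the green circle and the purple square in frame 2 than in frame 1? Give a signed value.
-1.4

Distance in frame 1: 6.2. Distance in frame 2: 4.8.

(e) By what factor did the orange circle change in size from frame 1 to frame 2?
0.6×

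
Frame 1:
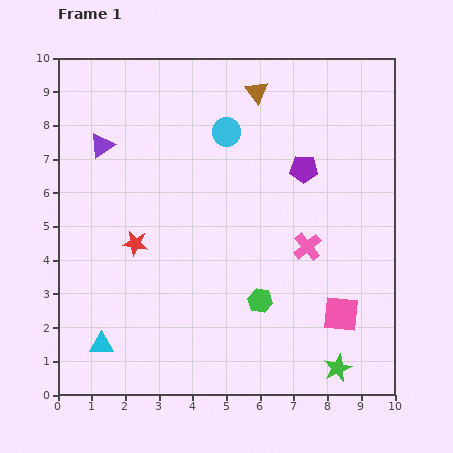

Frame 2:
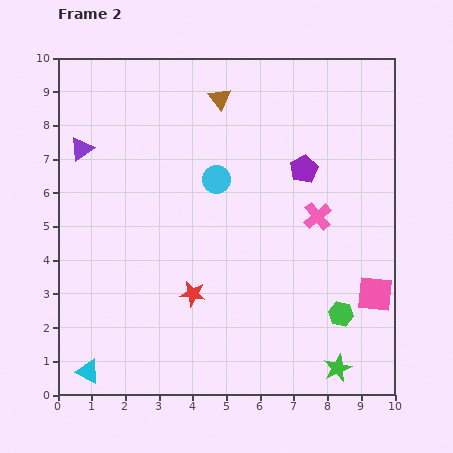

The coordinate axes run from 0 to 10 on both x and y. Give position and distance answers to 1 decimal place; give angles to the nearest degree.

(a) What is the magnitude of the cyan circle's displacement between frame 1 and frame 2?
1.4

The cyan circle moved from (5.0, 7.8) to (4.7, 6.4), a distance of √(0.3² + 1.4²) ≈ 1.4.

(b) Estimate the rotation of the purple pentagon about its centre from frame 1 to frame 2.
31° counter-clockwise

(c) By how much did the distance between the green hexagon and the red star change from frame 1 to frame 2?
+0.3

Distance in frame 1: 4.1. Distance in frame 2: 4.4.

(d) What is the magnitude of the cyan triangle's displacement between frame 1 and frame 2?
0.9

The cyan triangle moved from (1.3, 1.5) to (0.9, 0.7), a distance of √(0.4² + 0.8²) ≈ 0.9.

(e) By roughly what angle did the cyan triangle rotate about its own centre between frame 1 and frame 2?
27° clockwise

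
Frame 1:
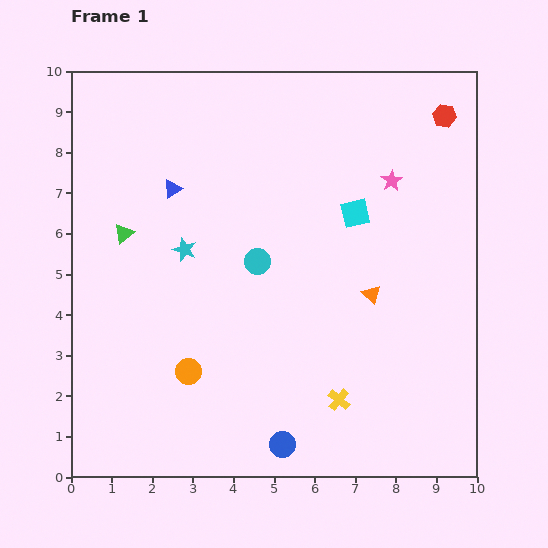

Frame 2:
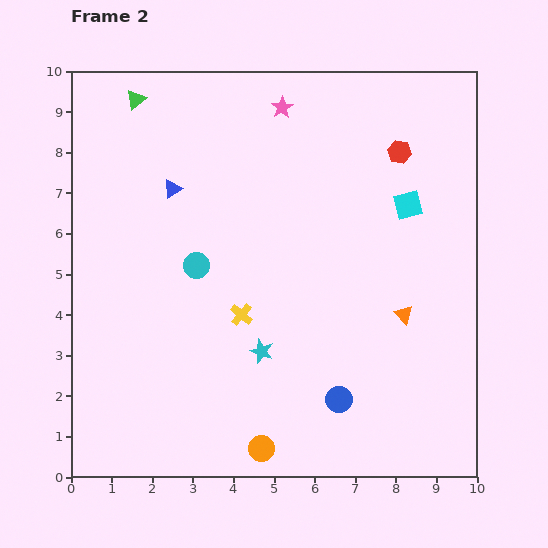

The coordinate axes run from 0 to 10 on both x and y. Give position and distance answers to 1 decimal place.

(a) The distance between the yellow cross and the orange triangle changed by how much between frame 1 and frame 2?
+1.3

Distance in frame 1: 2.7. Distance in frame 2: 4.0.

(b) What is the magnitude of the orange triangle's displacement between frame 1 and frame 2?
0.9

The orange triangle moved from (7.4, 4.5) to (8.2, 4.0), a distance of √(0.8² + 0.5²) ≈ 0.9.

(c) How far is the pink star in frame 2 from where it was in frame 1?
3.2

The pink star moved from (7.9, 7.3) to (5.2, 9.1), a distance of √(2.7² + 1.8²) ≈ 3.2.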